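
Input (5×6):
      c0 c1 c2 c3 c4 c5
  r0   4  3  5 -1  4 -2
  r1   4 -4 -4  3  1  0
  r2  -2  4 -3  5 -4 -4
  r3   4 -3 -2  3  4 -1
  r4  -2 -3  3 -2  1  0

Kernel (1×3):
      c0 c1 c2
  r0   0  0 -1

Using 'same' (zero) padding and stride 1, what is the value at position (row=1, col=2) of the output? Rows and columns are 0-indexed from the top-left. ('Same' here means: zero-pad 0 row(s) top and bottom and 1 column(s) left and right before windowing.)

The receptive field on the zero-padded input at this output position is [-4 -4 3]. Elementwise product with the kernel and sum: 3·-1.

-3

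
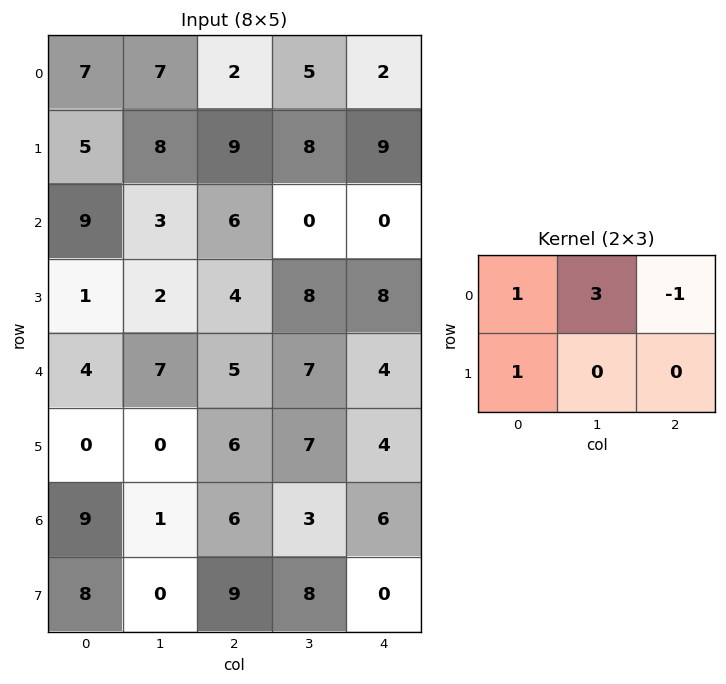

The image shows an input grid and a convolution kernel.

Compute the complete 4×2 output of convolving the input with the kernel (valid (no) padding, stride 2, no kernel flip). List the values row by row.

Output[0,0]: The receptive field on the input at this output position is [7 7 2 / 5 8 9]. Elementwise product with the kernel and sum: 7·1 + 7·3 + 2·-1 + 5·1.

31 24
13 10
20 28
14 18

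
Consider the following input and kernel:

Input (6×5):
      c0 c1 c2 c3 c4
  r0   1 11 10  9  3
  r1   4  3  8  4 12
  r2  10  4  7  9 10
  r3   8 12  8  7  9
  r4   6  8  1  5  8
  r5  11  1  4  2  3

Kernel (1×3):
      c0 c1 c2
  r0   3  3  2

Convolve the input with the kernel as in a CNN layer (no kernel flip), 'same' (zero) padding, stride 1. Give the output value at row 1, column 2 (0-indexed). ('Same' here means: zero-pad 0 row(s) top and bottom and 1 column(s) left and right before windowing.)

41

The receptive field on the zero-padded input at this output position is [3 8 4]. Elementwise product with the kernel and sum: 3·3 + 8·3 + 4·2.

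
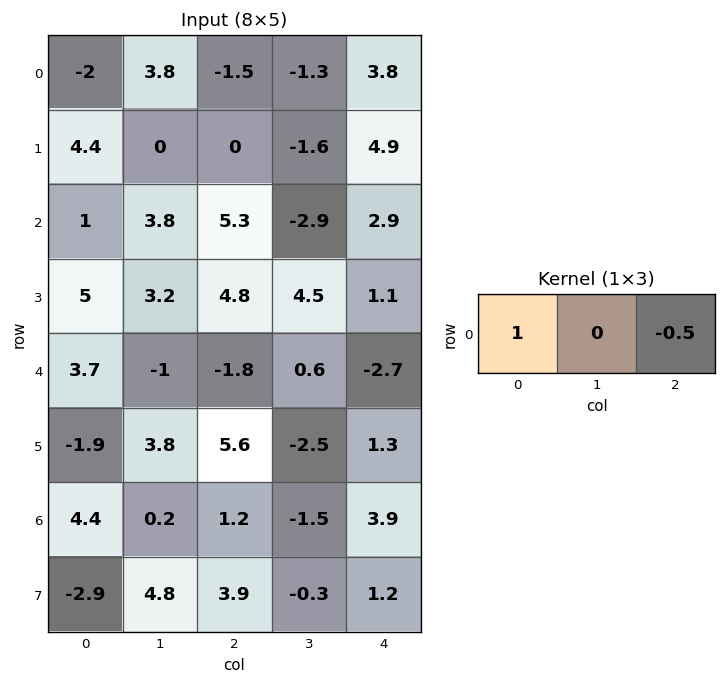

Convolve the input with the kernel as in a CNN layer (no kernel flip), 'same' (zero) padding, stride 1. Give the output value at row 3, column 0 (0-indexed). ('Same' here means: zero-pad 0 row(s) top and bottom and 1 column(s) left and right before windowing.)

The receptive field on the zero-padded input at this output position is [0 5 3.2]. Elementwise product with the kernel and sum: 0·1 + 3.2·-0.5.

-1.6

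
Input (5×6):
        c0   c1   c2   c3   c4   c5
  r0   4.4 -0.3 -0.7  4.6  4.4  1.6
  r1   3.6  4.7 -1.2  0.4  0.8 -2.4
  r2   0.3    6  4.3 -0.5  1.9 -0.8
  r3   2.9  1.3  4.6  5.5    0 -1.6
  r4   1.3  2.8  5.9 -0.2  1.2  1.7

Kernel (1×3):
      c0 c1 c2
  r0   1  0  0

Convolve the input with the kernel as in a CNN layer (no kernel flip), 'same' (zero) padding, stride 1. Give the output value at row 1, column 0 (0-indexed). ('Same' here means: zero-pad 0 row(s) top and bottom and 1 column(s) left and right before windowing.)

0

The receptive field on the zero-padded input at this output position is [0 3.6 4.7]. Elementwise product with the kernel and sum: 0·1.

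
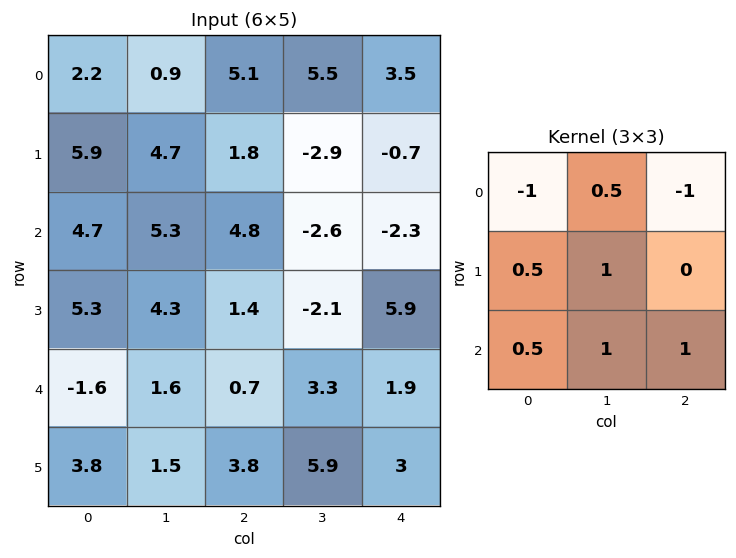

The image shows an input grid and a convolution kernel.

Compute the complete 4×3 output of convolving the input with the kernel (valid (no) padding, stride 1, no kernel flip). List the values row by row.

13.25 5.15 -10.35
10.65 8 1.75
1.6 8.05 0.35
3.45 10.45 6.1

Output[0,0]: The receptive field on the input at this output position is [2.2 0.9 5.1 / 5.9 4.7 1.8 / 4.7 5.3 4.8]. Elementwise product with the kernel and sum: 2.2·-1 + 0.9·0.5 + 5.1·-1 + 5.9·0.5 + 4.7·1 + 4.7·0.5 + 5.3·1 + 4.8·1.
Output[0,1]: The receptive field on the input at this output position is [0.9 5.1 5.5 / 4.7 1.8 -2.9 / 5.3 4.8 -2.6]. Elementwise product with the kernel and sum: 0.9·-1 + 5.1·0.5 + 5.5·-1 + 4.7·0.5 + 1.8·1 + 5.3·0.5 + 4.8·1 + -2.6·1.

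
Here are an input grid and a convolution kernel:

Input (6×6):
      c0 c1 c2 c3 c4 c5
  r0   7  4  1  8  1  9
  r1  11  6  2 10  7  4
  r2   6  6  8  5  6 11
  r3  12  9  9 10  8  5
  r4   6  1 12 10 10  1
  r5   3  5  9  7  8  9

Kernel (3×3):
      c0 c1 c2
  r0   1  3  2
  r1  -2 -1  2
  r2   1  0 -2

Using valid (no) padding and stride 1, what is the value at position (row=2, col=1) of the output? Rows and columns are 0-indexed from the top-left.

The receptive field on the input at this output position is [6 8 5 / 9 9 10 / 1 12 10]. Elementwise product with the kernel and sum: 6·1 + 8·3 + 5·2 + 9·-2 + 9·-1 + 10·2 + 1·1 + 10·-2.

14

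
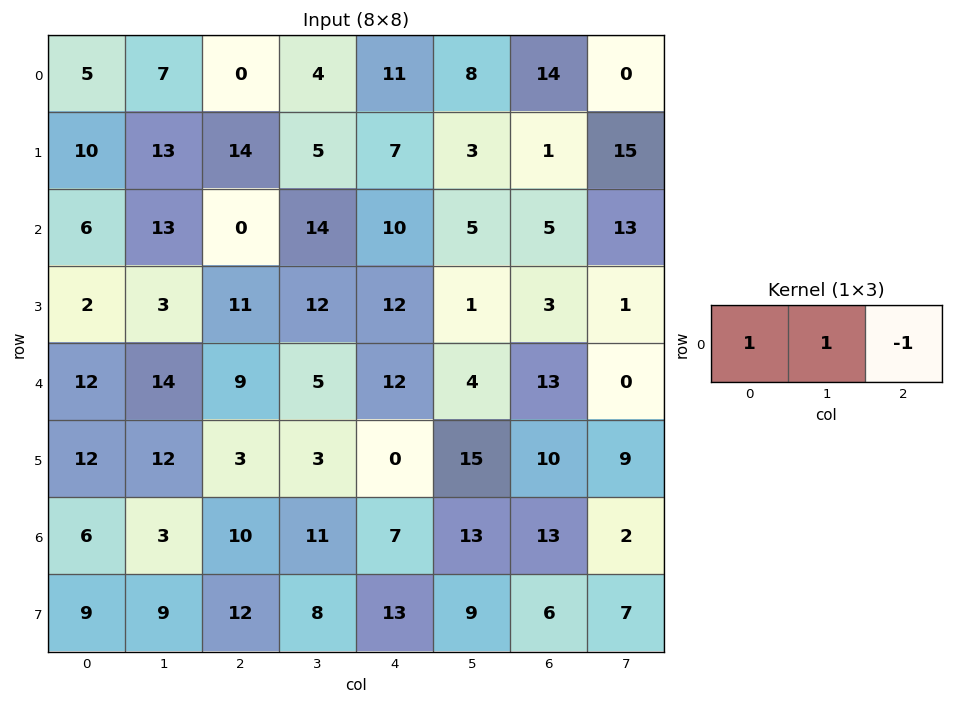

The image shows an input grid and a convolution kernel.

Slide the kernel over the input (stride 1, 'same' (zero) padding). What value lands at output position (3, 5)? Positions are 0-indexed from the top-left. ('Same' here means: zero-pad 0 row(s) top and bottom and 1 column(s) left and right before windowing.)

10

The receptive field on the zero-padded input at this output position is [12 1 3]. Elementwise product with the kernel and sum: 12·1 + 1·1 + 3·-1.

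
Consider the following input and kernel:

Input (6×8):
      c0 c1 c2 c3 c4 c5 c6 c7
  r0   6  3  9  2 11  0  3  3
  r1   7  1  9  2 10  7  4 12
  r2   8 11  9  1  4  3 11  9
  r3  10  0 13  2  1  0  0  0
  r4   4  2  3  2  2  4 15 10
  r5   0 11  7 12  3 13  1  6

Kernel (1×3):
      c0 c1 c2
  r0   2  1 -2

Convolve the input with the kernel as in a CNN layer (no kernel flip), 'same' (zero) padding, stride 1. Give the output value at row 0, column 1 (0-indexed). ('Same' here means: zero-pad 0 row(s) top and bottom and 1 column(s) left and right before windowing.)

-3

The receptive field on the zero-padded input at this output position is [6 3 9]. Elementwise product with the kernel and sum: 6·2 + 3·1 + 9·-2.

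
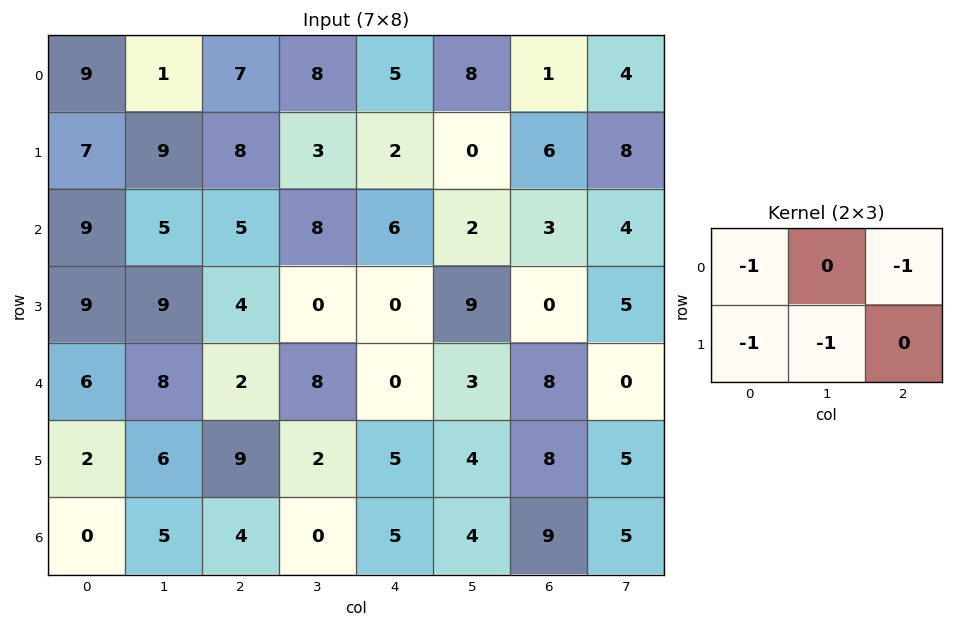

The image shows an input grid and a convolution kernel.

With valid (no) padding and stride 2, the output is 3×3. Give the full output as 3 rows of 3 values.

-32 -23 -8
-32 -15 -18
-16 -13 -17

Output[0,0]: The receptive field on the input at this output position is [9 1 7 / 7 9 8]. Elementwise product with the kernel and sum: 9·-1 + 7·-1 + 7·-1 + 9·-1.
Output[0,1]: The receptive field on the input at this output position is [7 8 5 / 8 3 2]. Elementwise product with the kernel and sum: 7·-1 + 5·-1 + 8·-1 + 3·-1.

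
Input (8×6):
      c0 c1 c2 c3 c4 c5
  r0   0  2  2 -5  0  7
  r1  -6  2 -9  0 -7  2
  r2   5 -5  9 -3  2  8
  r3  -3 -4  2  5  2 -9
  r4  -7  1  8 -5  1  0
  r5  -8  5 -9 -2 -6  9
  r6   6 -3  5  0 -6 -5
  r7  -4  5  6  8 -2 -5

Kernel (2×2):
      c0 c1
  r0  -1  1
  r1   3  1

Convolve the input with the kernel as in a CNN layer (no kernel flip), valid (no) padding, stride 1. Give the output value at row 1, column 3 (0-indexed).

-14

The receptive field on the input at this output position is [0 -7 / -3 2]. Elementwise product with the kernel and sum: 0·-1 + -7·1 + -3·3 + 2·1.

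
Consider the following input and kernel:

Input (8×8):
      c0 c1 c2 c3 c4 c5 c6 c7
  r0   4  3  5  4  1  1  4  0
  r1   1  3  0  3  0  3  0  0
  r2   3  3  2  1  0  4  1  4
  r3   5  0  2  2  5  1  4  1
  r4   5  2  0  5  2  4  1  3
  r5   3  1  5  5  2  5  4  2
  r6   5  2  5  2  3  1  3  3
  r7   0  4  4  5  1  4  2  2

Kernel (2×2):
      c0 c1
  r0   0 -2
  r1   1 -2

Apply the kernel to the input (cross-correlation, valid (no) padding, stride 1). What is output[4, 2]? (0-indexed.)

The receptive field on the input at this output position is [0 5 / 5 5]. Elementwise product with the kernel and sum: 5·-2 + 5·1 + 5·-2.

-15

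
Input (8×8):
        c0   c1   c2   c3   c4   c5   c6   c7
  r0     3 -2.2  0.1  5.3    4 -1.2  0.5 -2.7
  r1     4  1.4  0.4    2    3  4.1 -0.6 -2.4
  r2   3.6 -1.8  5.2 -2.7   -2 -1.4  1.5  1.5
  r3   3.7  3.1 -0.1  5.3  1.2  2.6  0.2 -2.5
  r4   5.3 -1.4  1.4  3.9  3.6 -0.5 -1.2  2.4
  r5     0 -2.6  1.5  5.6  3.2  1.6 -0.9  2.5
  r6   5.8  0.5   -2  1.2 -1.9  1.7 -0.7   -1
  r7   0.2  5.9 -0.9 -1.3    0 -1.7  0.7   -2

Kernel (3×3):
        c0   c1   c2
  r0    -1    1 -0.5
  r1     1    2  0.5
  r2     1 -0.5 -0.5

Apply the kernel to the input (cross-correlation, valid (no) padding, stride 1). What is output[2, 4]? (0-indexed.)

The receptive field on the input at this output position is [-2 -1.4 1.5 / 1.2 2.6 0.2 / 3.6 -0.5 -1.2]. Elementwise product with the kernel and sum: -2·-1 + -1.4·1 + 1.5·-0.5 + 1.2·1 + 2.6·2 + 0.2·0.5 + 3.6·1 + -0.5·-0.5 + -1.2·-0.5.

10.8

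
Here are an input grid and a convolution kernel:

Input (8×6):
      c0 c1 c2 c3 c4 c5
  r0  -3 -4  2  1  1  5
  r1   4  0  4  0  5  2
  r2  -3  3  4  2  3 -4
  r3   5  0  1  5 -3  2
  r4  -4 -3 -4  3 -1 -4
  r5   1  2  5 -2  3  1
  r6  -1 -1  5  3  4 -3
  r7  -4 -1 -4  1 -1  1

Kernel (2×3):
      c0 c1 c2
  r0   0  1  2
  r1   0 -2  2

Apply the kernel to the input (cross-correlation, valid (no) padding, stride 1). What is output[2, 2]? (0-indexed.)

-8

The receptive field on the input at this output position is [4 2 3 / 1 5 -3]. Elementwise product with the kernel and sum: 2·1 + 3·2 + 5·-2 + -3·2.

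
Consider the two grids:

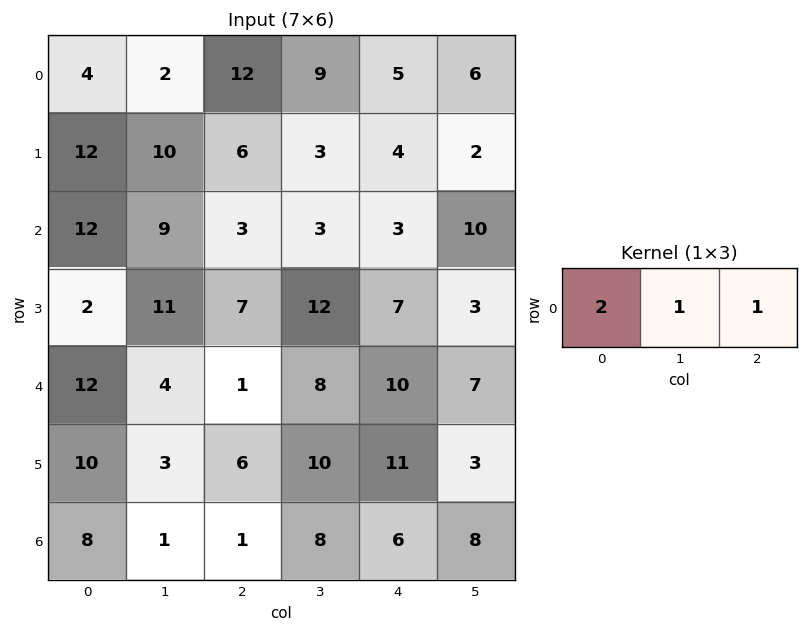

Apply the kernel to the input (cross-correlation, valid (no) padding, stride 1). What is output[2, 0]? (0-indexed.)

36

The receptive field on the input at this output position is [12 9 3]. Elementwise product with the kernel and sum: 12·2 + 9·1 + 3·1.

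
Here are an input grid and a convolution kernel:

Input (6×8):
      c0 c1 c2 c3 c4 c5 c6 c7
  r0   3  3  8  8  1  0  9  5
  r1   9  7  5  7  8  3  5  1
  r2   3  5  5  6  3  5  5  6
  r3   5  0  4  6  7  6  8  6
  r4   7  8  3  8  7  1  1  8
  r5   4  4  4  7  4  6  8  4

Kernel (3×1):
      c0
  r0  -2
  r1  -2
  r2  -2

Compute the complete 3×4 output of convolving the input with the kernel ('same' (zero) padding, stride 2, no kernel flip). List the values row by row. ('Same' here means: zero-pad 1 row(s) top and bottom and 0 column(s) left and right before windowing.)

Output[0,0]: The receptive field on the zero-padded input at this output position is [0 / 3 / 9]. Elementwise product with the kernel and sum: 0·-2 + 3·-2 + 9·-2.
Output[0,1]: The receptive field on the zero-padded input at this output position is [0 / 8 / 5]. Elementwise product with the kernel and sum: 0·-2 + 8·-2 + 5·-2.

-24 -26 -18 -28
-34 -28 -36 -36
-32 -22 -36 -34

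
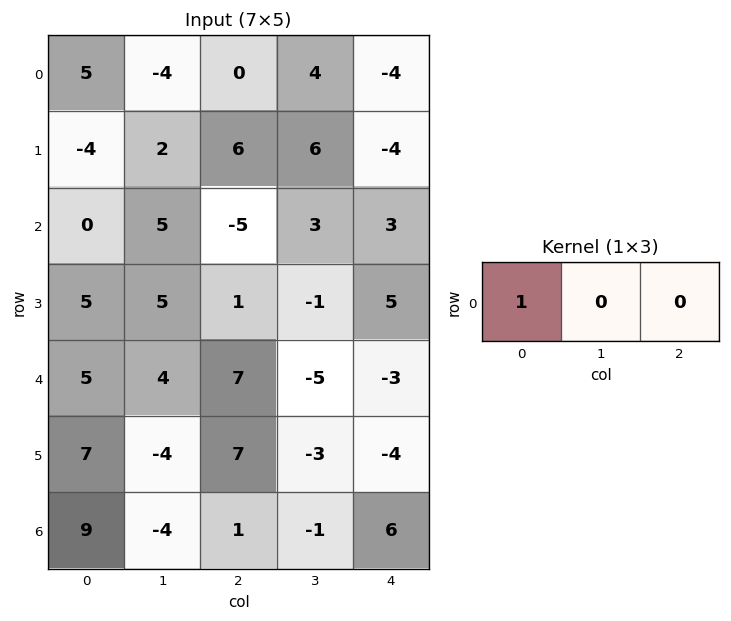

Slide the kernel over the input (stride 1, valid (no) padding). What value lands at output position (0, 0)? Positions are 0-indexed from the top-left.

5

The receptive field on the input at this output position is [5 -4 0]. Elementwise product with the kernel and sum: 5·1.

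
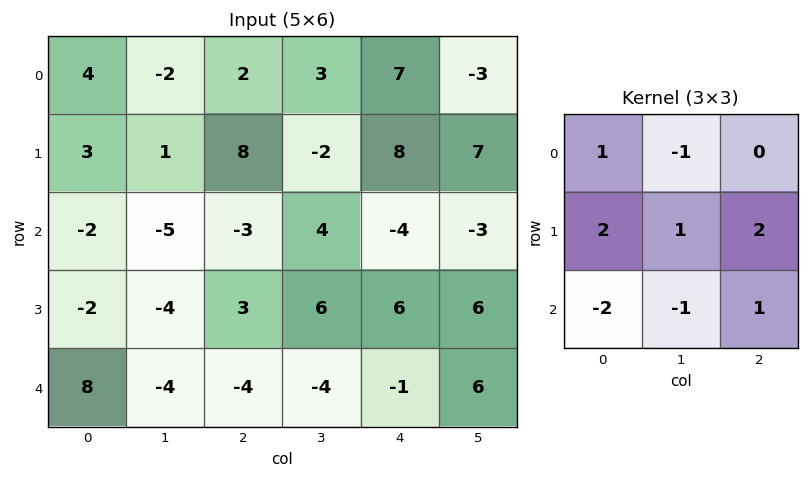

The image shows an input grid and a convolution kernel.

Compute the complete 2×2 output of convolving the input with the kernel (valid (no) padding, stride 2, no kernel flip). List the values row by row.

35 27
-15 28

Output[0,0]: The receptive field on the input at this output position is [4 -2 2 / 3 1 8 / -2 -5 -3]. Elementwise product with the kernel and sum: 4·1 + -2·-1 + 3·2 + 1·1 + 8·2 + -2·-2 + -5·-1 + -3·1.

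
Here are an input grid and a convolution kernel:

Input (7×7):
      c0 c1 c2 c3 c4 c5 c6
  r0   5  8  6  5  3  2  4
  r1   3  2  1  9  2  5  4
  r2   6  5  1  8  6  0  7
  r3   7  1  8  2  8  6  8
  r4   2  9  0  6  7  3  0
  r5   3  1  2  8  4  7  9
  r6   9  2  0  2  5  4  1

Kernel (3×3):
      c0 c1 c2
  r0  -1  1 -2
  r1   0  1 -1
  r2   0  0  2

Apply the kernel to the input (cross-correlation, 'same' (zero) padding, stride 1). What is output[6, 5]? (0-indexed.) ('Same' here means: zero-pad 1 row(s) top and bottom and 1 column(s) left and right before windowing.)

-12

The receptive field on the zero-padded input at this output position is [4 7 9 / 5 4 1 / 0 0 0]. Elementwise product with the kernel and sum: 4·-1 + 7·1 + 9·-2 + 4·1 + 1·-1 + 0·2.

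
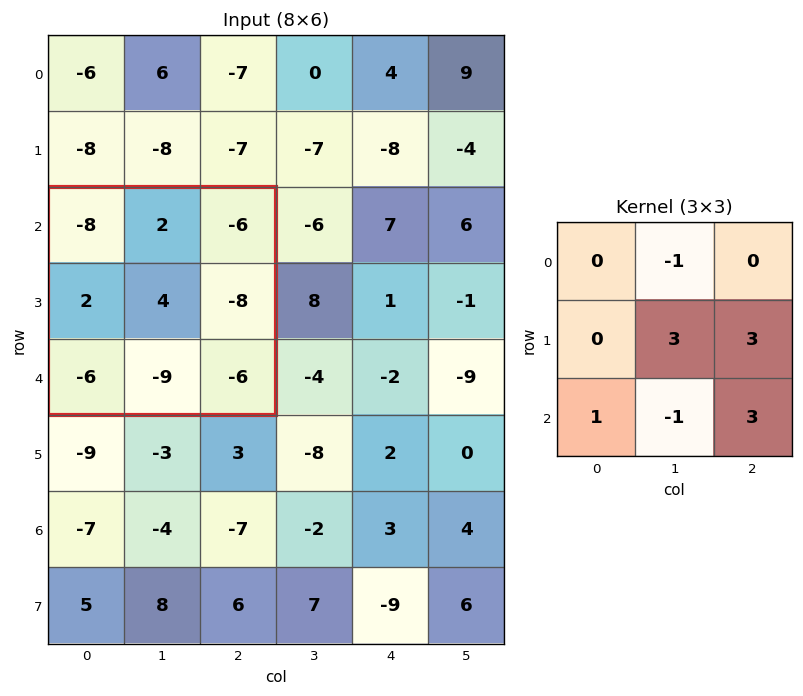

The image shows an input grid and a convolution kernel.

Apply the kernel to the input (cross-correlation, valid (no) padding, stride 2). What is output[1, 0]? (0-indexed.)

-29

The receptive field on the input at this output position is [-8 2 -6 / 2 4 -8 / -6 -9 -6]. Elementwise product with the kernel and sum: 2·-1 + 4·3 + -8·3 + -6·1 + -9·-1 + -6·3.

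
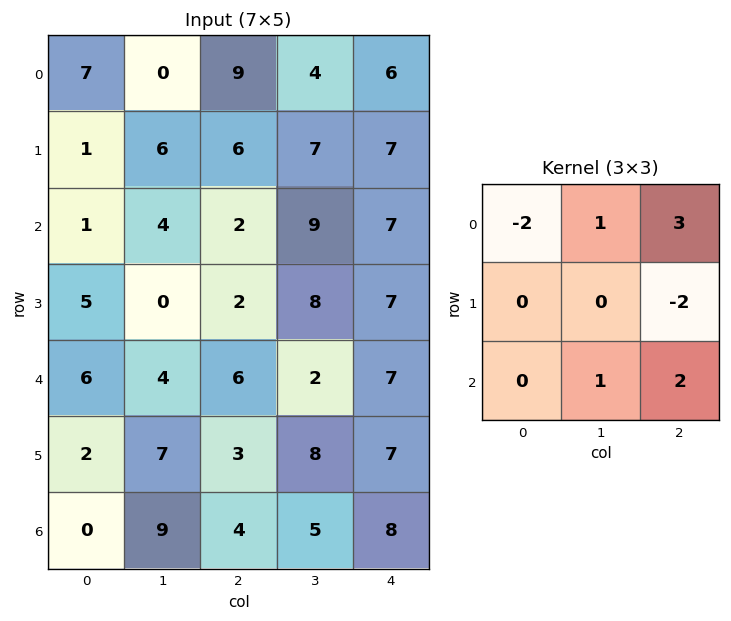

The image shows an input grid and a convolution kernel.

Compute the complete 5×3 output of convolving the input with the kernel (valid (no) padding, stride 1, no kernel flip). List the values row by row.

Output[0,0]: The receptive field on the input at this output position is [7 0 9 / 1 6 6 / 1 4 2]. Elementwise product with the kernel and sum: 7·-2 + 0·1 + 9·3 + 6·-2 + 4·1 + 2·2.

9 27 13
22 15 24
20 15 28
-3 41 33
21 2 18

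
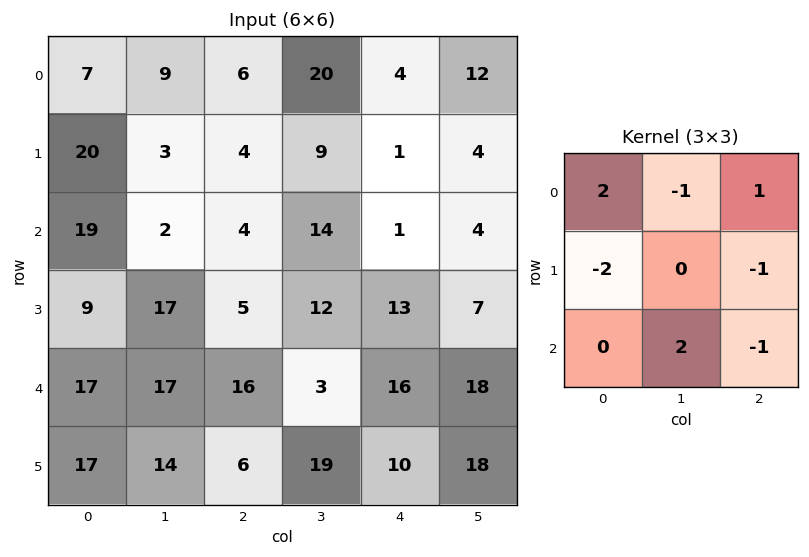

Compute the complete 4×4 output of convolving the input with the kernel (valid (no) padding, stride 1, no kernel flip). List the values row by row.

-33 11 14 24
28 -9 2 8
35 -3 -38 14
-22 -3 -9 -4

Output[0,0]: The receptive field on the input at this output position is [7 9 6 / 20 3 4 / 19 2 4]. Elementwise product with the kernel and sum: 7·2 + 9·-1 + 6·1 + 20·-2 + 4·-1 + 2·2 + 4·-1.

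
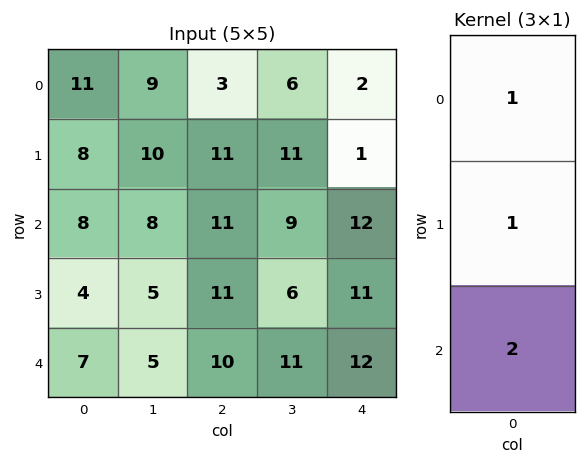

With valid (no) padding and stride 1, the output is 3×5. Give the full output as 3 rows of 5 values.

Output[0,0]: The receptive field on the input at this output position is [11 / 8 / 8]. Elementwise product with the kernel and sum: 11·1 + 8·1 + 8·2.
Output[0,1]: The receptive field on the input at this output position is [9 / 10 / 8]. Elementwise product with the kernel and sum: 9·1 + 10·1 + 8·2.

35 35 36 35 27
24 28 44 32 35
26 23 42 37 47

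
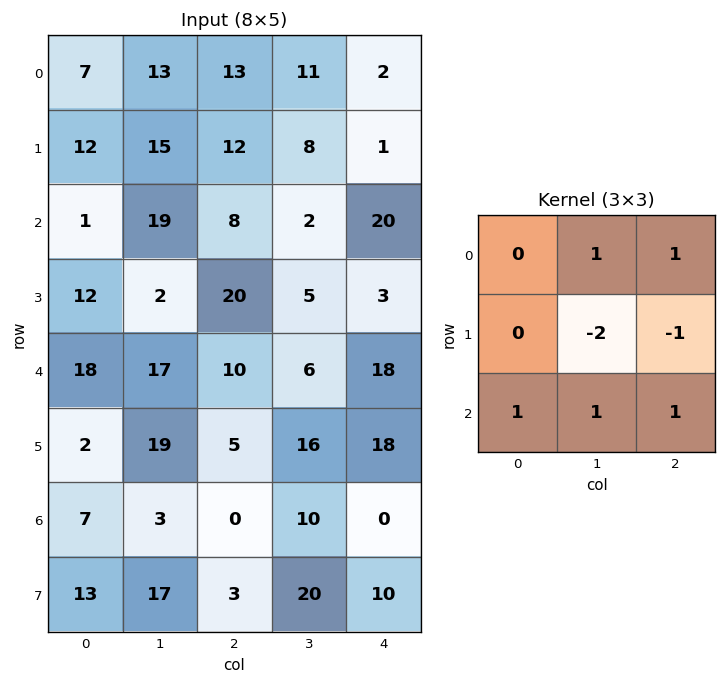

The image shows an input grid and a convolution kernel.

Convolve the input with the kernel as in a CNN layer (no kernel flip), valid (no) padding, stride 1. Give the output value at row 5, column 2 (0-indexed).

The receptive field on the input at this output position is [5 16 18 / 0 10 0 / 3 20 10]. Elementwise product with the kernel and sum: 16·1 + 18·1 + 10·-2 + 0·-1 + 3·1 + 20·1 + 10·1.

47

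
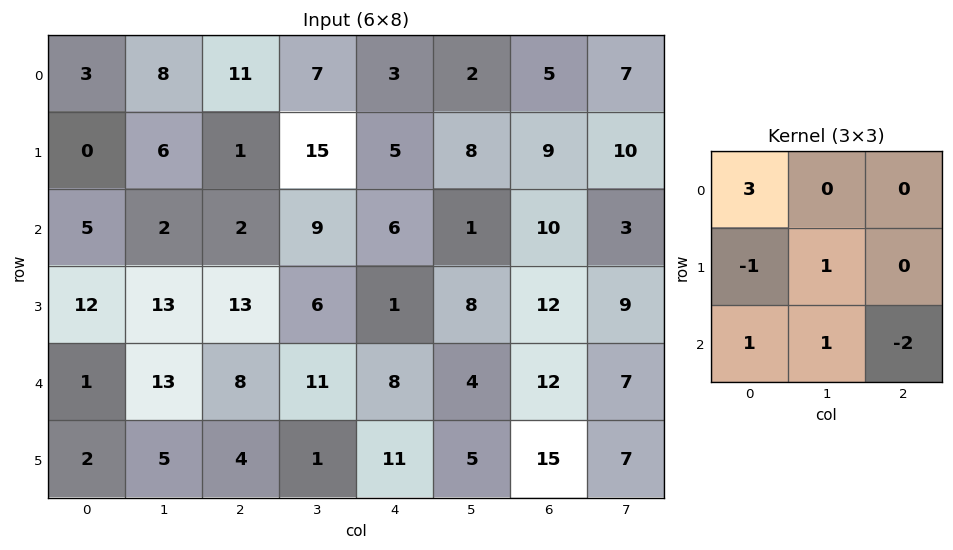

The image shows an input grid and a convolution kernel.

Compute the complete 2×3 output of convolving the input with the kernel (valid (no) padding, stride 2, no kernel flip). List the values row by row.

18 46 -1
14 2 13

Output[0,0]: The receptive field on the input at this output position is [3 8 11 / 0 6 1 / 5 2 2]. Elementwise product with the kernel and sum: 3·3 + 0·-1 + 6·1 + 5·1 + 2·1 + 2·-2.
Output[0,1]: The receptive field on the input at this output position is [11 7 3 / 1 15 5 / 2 9 6]. Elementwise product with the kernel and sum: 11·3 + 1·-1 + 15·1 + 2·1 + 9·1 + 6·-2.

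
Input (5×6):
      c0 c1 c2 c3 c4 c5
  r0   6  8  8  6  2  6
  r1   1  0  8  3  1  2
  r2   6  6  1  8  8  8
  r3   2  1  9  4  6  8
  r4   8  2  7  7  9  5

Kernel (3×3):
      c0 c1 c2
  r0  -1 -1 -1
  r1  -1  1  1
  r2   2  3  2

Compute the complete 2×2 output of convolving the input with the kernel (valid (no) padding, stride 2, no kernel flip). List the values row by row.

17 22
31 37

Output[0,0]: The receptive field on the input at this output position is [6 8 8 / 1 0 8 / 6 6 1]. Elementwise product with the kernel and sum: 6·-1 + 8·-1 + 8·-1 + 1·-1 + 0·1 + 8·1 + 6·2 + 6·3 + 1·2.
Output[0,1]: The receptive field on the input at this output position is [8 6 2 / 8 3 1 / 1 8 8]. Elementwise product with the kernel and sum: 8·-1 + 6·-1 + 2·-1 + 8·-1 + 3·1 + 1·1 + 1·2 + 8·3 + 8·2.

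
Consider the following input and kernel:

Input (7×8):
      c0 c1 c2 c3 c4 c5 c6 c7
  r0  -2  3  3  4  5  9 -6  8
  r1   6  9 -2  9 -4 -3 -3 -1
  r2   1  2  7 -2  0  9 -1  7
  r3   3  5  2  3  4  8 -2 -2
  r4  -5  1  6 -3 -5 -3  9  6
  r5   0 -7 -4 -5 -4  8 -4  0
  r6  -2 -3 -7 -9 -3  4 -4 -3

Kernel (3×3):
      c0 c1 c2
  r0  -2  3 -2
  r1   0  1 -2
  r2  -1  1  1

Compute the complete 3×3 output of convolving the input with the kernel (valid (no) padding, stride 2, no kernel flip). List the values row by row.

Output[0,0]: The receptive field on the input at this output position is [-2 3 3 / 6 9 -2 / 1 2 7]. Elementwise product with the kernel and sum: -2·-2 + 3·3 + 3·-2 + 9·1 + -2·-2 + 1·-1 + 2·1 + 7·1.
Output[0,1]: The receptive field on the input at this output position is [3 4 5 / -2 9 -4 / 7 -2 0]. Elementwise product with the kernel and sum: 3·-2 + 4·3 + 5·-2 + 9·1 + -4·-2 + 7·-1 + -2·1 + 0·1.

28 4 40
3 -39 52
-6 -13 2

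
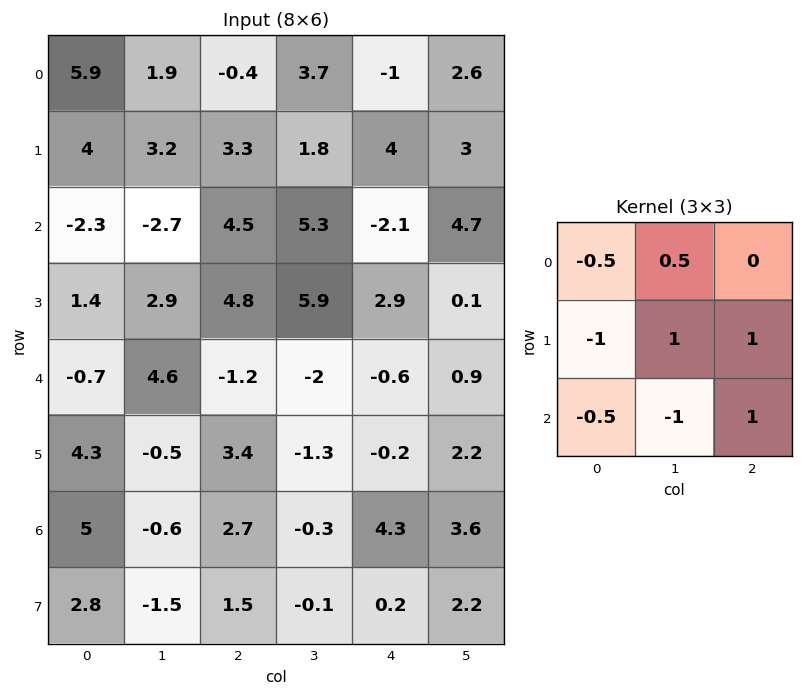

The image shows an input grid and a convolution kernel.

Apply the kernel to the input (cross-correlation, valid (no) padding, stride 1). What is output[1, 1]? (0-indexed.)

12.2

The receptive field on the input at this output position is [3.2 3.3 1.8 / -2.7 4.5 5.3 / 2.9 4.8 5.9]. Elementwise product with the kernel and sum: 3.2·-0.5 + 3.3·0.5 + -2.7·-1 + 4.5·1 + 5.3·1 + 2.9·-0.5 + 4.8·-1 + 5.9·1.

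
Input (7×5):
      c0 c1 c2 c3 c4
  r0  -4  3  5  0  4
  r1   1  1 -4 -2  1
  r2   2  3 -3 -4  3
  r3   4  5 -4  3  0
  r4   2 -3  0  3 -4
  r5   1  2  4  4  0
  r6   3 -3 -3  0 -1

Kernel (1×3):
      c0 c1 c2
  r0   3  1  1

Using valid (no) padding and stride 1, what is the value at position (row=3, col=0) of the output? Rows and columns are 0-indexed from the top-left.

13

The receptive field on the input at this output position is [4 5 -4]. Elementwise product with the kernel and sum: 4·3 + 5·1 + -4·1.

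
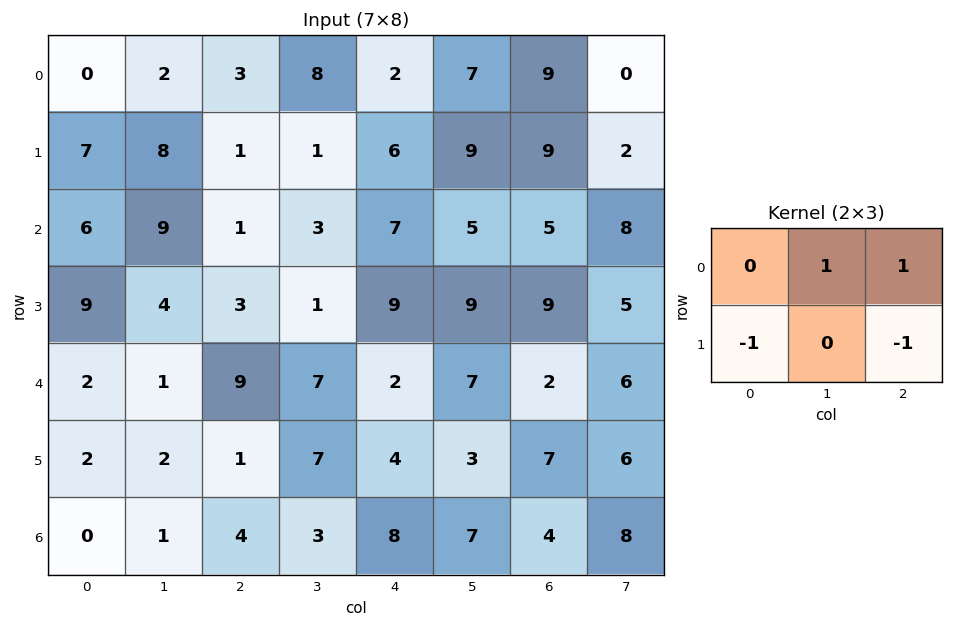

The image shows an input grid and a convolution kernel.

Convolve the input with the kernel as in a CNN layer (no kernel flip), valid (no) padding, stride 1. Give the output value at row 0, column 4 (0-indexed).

The receptive field on the input at this output position is [2 7 9 / 6 9 9]. Elementwise product with the kernel and sum: 7·1 + 9·1 + 6·-1 + 9·-1.

1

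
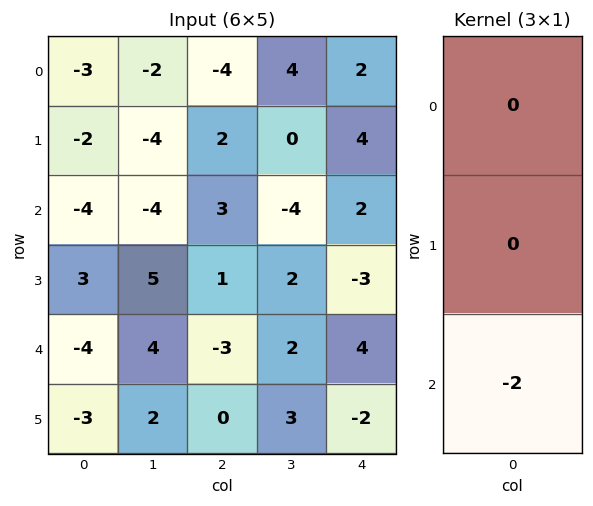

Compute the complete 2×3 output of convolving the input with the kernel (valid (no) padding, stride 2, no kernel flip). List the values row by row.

Output[0,0]: The receptive field on the input at this output position is [-3 / -2 / -4]. Elementwise product with the kernel and sum: -4·-2.
Output[0,1]: The receptive field on the input at this output position is [-4 / 2 / 3]. Elementwise product with the kernel and sum: 3·-2.

8 -6 -4
8 6 -8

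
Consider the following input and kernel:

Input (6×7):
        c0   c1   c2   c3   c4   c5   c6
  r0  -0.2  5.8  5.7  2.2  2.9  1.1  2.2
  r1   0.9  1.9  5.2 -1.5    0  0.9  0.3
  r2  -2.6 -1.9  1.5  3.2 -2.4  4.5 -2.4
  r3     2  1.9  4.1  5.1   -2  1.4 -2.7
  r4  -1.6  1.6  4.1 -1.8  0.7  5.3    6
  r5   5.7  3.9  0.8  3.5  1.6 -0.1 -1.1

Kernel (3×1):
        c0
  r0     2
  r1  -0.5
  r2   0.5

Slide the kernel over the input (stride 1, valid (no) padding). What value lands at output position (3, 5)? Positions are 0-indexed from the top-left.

The receptive field on the input at this output position is [1.4 / 5.3 / -0.1]. Elementwise product with the kernel and sum: 1.4·2 + 5.3·-0.5 + -0.1·0.5.

0.1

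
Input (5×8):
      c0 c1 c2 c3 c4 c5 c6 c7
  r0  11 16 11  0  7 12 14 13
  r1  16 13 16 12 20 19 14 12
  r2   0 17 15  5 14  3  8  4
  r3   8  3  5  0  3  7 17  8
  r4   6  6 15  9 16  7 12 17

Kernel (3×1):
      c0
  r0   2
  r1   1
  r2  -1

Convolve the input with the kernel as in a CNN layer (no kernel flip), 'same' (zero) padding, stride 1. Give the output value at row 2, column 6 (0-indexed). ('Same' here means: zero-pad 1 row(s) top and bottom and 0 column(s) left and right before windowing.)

19

The receptive field on the zero-padded input at this output position is [14 / 8 / 17]. Elementwise product with the kernel and sum: 14·2 + 8·1 + 17·-1.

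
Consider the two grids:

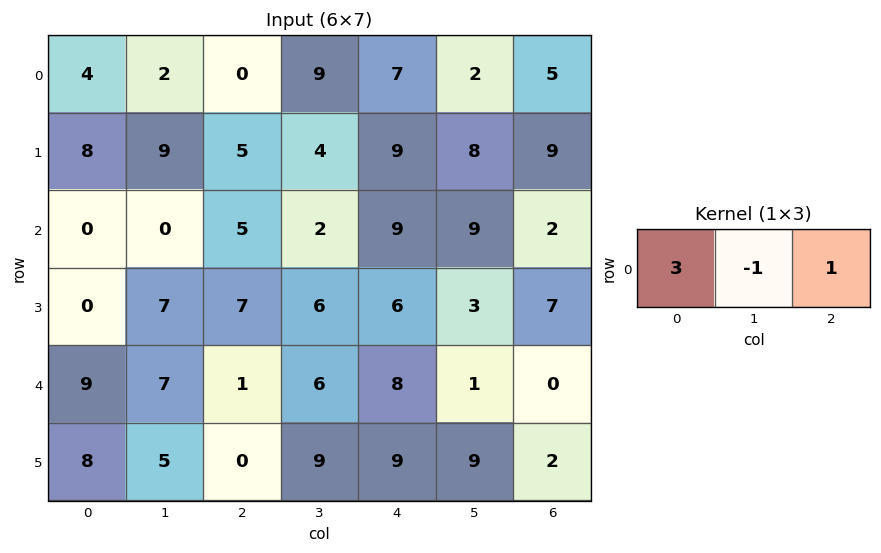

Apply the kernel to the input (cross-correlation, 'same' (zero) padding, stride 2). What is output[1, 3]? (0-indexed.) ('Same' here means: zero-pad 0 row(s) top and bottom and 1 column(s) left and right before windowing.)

25

The receptive field on the zero-padded input at this output position is [9 2 0]. Elementwise product with the kernel and sum: 9·3 + 2·-1 + 0·1.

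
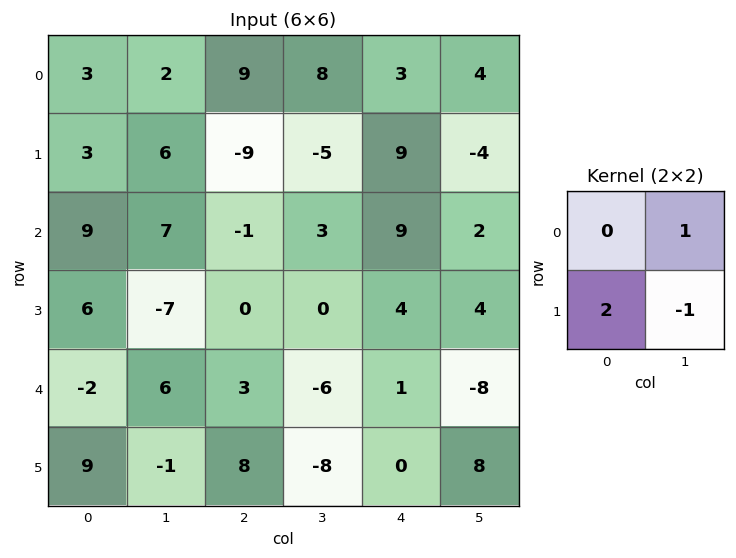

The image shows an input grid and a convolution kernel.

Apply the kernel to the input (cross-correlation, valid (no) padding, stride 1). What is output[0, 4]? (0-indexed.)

The receptive field on the input at this output position is [3 4 / 9 -4]. Elementwise product with the kernel and sum: 4·1 + 9·2 + -4·-1.

26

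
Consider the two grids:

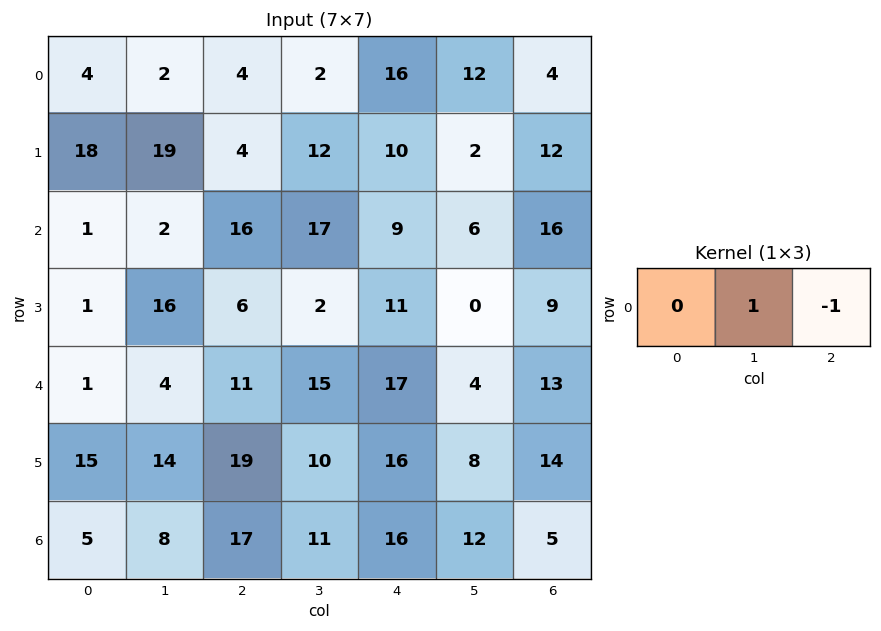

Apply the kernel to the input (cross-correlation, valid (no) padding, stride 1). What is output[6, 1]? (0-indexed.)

The receptive field on the input at this output position is [8 17 11]. Elementwise product with the kernel and sum: 17·1 + 11·-1.

6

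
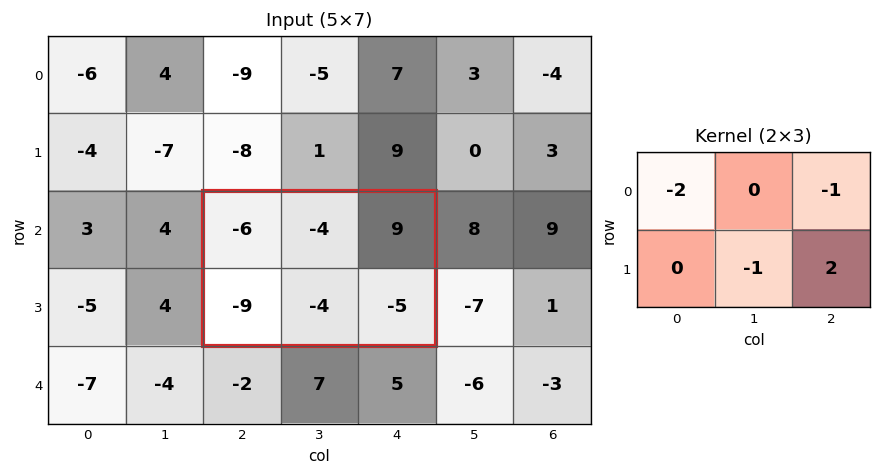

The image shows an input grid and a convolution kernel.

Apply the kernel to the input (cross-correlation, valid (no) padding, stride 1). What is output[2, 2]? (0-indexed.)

-3

The receptive field on the input at this output position is [-6 -4 9 / -9 -4 -5]. Elementwise product with the kernel and sum: -6·-2 + 9·-1 + -4·-1 + -5·2.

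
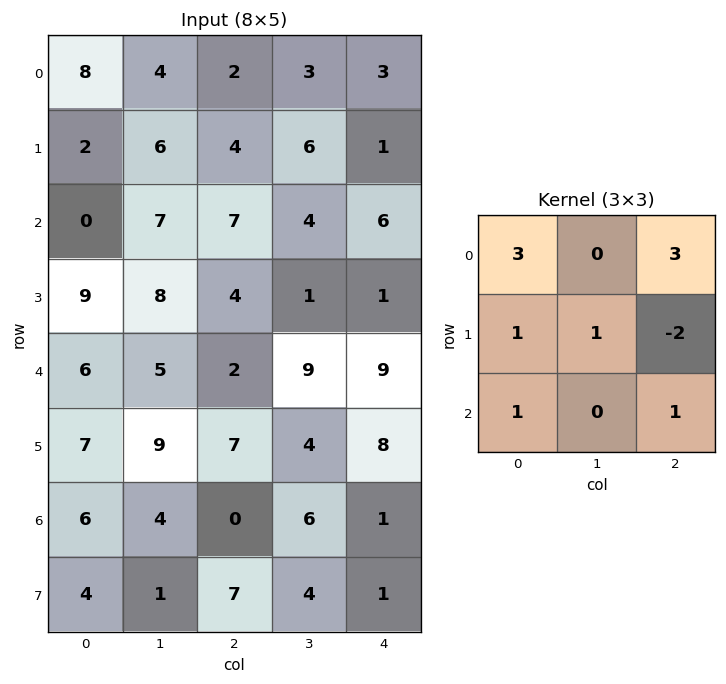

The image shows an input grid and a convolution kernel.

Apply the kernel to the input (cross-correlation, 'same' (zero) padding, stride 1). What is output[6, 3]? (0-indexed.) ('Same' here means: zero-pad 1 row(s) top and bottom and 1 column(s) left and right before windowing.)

57

The receptive field on the zero-padded input at this output position is [7 4 8 / 0 6 1 / 7 4 1]. Elementwise product with the kernel and sum: 7·3 + 8·3 + 0·1 + 6·1 + 1·-2 + 7·1 + 1·1.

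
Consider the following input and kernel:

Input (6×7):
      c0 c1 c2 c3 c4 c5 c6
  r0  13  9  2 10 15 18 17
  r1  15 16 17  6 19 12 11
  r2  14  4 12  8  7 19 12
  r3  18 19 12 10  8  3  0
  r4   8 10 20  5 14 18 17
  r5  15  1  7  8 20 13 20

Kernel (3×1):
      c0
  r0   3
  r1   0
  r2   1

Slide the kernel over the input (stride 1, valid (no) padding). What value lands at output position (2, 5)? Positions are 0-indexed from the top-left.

The receptive field on the input at this output position is [19 / 3 / 18]. Elementwise product with the kernel and sum: 19·3 + 18·1.

75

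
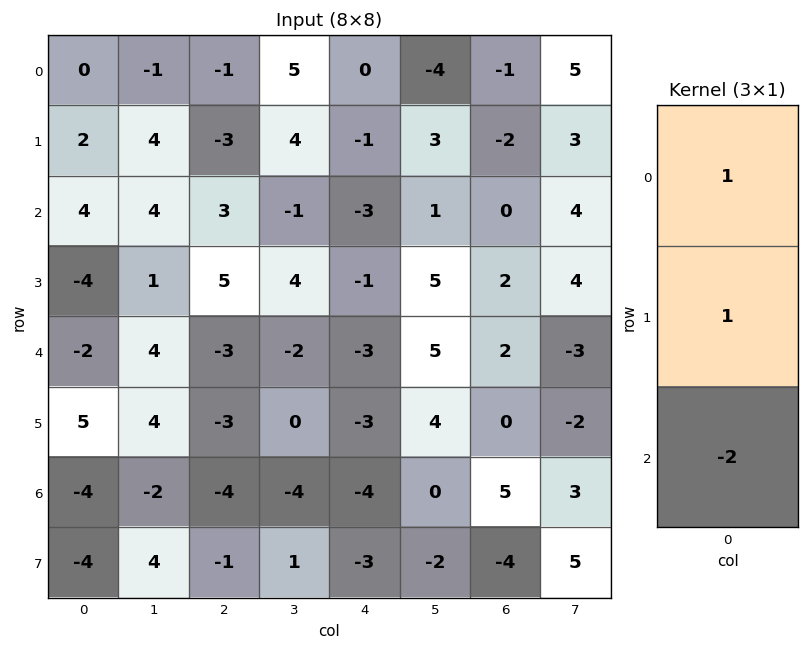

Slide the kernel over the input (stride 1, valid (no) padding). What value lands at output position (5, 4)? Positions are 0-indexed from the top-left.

The receptive field on the input at this output position is [-3 / -4 / -3]. Elementwise product with the kernel and sum: -3·1 + -4·1 + -3·-2.

-1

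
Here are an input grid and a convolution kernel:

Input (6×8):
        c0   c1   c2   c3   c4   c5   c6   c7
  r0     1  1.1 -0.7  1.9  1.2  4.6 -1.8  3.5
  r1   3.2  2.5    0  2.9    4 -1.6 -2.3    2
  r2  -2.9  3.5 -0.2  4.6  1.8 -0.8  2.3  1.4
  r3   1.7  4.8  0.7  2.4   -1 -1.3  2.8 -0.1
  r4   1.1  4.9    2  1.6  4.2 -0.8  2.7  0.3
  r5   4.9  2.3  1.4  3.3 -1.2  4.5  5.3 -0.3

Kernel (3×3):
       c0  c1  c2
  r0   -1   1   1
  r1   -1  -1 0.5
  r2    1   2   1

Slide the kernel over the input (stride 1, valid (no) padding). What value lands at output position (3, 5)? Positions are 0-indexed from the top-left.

17.05

The receptive field on the input at this output position is [-1.3 2.8 -0.1 / -0.8 2.7 0.3 / 4.5 5.3 -0.3]. Elementwise product with the kernel and sum: -1.3·-1 + 2.8·1 + -0.1·1 + -0.8·-1 + 2.7·-1 + 0.3·0.5 + 4.5·1 + 5.3·2 + -0.3·1.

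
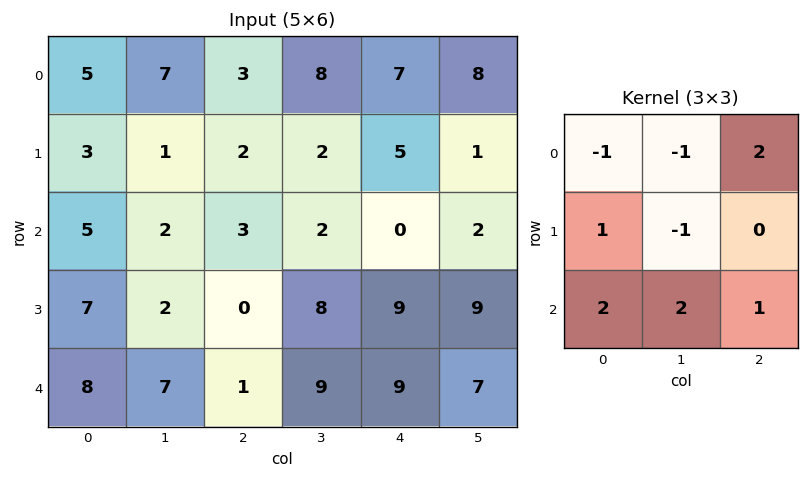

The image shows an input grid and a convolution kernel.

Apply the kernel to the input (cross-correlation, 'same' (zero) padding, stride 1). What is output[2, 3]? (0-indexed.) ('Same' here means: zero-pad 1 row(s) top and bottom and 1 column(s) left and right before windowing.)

32

The receptive field on the zero-padded input at this output position is [2 2 5 / 3 2 0 / 0 8 9]. Elementwise product with the kernel and sum: 2·-1 + 2·-1 + 5·2 + 3·1 + 2·-1 + 0·2 + 8·2 + 9·1.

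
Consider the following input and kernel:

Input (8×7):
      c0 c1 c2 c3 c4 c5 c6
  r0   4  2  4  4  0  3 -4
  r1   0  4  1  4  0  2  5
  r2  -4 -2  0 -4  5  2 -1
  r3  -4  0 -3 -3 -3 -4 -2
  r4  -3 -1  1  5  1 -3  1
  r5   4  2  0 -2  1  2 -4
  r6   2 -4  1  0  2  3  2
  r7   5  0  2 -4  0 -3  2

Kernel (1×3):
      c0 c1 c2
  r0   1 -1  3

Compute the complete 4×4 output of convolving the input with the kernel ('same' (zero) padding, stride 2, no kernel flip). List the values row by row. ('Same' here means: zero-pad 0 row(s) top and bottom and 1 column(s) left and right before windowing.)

2 10 13 7
-2 -14 -3 3
0 13 -5 -4
-14 -5 7 1

Output[0,0]: The receptive field on the zero-padded input at this output position is [0 4 2]. Elementwise product with the kernel and sum: 0·1 + 4·-1 + 2·3.
Output[0,1]: The receptive field on the zero-padded input at this output position is [2 4 4]. Elementwise product with the kernel and sum: 2·1 + 4·-1 + 4·3.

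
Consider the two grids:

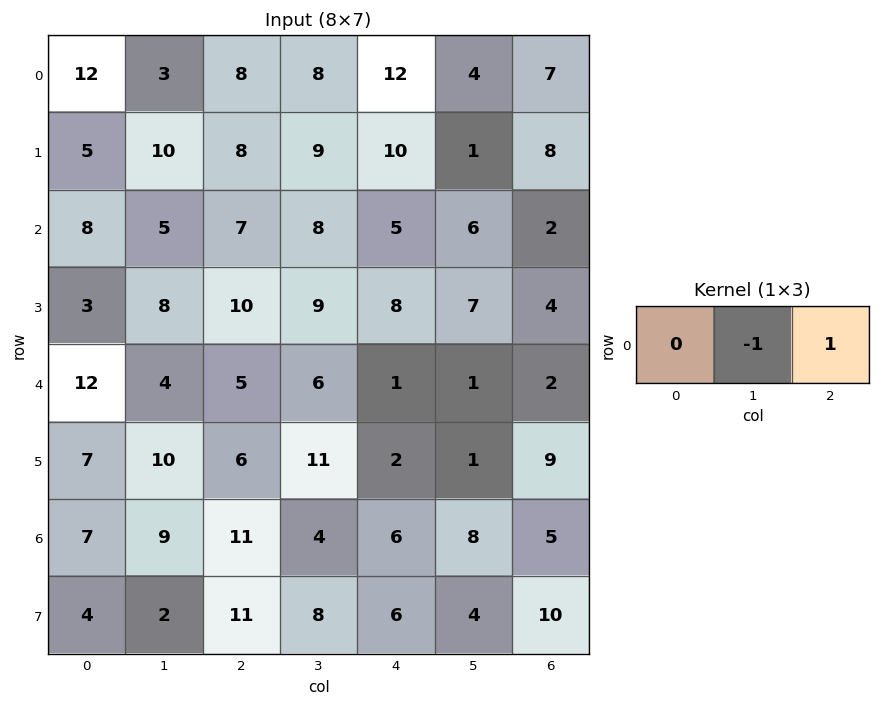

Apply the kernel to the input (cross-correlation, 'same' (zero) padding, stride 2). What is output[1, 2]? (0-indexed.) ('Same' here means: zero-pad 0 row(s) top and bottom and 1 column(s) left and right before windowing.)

The receptive field on the zero-padded input at this output position is [8 5 6]. Elementwise product with the kernel and sum: 5·-1 + 6·1.

1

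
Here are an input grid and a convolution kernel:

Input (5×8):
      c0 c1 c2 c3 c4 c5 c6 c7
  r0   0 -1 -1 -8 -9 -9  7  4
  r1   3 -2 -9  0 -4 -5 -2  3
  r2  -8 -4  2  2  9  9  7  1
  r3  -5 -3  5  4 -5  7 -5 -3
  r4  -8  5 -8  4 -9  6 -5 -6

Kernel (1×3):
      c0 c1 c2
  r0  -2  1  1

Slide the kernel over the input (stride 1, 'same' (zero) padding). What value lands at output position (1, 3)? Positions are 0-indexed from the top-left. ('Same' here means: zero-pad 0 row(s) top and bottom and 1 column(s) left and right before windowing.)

The receptive field on the zero-padded input at this output position is [-9 0 -4]. Elementwise product with the kernel and sum: -9·-2 + 0·1 + -4·1.

14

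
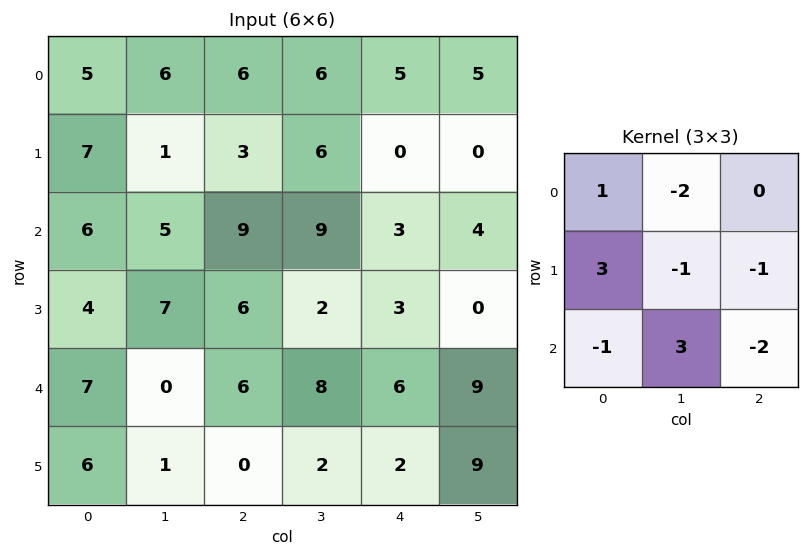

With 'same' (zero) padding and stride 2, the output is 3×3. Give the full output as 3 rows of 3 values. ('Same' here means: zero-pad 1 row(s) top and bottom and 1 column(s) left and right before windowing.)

Output[0,0]: The receptive field on the zero-padded input at this output position is [0 0 0 / 0 5 6 / 0 7 1]. Elementwise product with the kernel and sum: 0·1 + 0·-2 + 0·3 + 5·-1 + 6·-1 + 0·-1 + 7·3 + 1·-2.

8 2 2
-27 -1 33
1 -24 -9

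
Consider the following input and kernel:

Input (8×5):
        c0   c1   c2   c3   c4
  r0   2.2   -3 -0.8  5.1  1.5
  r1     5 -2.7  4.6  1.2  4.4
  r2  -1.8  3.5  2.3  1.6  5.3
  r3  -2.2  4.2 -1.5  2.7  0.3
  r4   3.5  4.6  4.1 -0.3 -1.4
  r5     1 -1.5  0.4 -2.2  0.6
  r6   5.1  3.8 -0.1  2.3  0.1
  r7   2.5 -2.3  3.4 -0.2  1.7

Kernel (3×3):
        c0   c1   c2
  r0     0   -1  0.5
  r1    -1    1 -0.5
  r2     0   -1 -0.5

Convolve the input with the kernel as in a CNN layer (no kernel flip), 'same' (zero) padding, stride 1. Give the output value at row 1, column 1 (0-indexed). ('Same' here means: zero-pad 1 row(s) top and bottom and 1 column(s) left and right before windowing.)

-12.05

The receptive field on the zero-padded input at this output position is [2.2 -3 -0.8 / 5 -2.7 4.6 / -1.8 3.5 2.3]. Elementwise product with the kernel and sum: -3·-1 + -0.8·0.5 + 5·-1 + -2.7·1 + 4.6·-0.5 + 3.5·-1 + 2.3·-0.5.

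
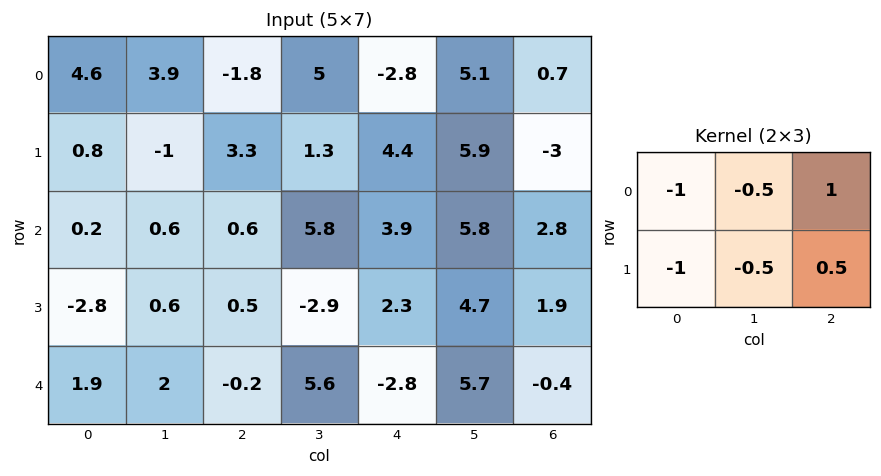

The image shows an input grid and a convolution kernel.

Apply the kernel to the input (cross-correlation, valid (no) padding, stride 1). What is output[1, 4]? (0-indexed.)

The receptive field on the input at this output position is [4.4 5.9 -3 / 3.9 5.8 2.8]. Elementwise product with the kernel and sum: 4.4·-1 + 5.9·-0.5 + -3·1 + 3.9·-1 + 5.8·-0.5 + 2.8·0.5.

-15.75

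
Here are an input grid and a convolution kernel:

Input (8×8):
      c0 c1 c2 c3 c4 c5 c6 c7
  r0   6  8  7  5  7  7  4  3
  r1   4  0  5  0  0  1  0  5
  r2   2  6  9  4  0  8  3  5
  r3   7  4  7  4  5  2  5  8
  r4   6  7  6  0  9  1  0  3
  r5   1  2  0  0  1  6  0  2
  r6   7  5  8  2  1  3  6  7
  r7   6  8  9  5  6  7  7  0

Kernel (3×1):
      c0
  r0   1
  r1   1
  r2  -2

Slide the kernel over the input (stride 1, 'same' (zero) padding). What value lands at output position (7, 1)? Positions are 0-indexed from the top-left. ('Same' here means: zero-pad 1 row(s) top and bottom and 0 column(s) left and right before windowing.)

The receptive field on the zero-padded input at this output position is [5 / 8 / 0]. Elementwise product with the kernel and sum: 5·1 + 8·1 + 0·-2.

13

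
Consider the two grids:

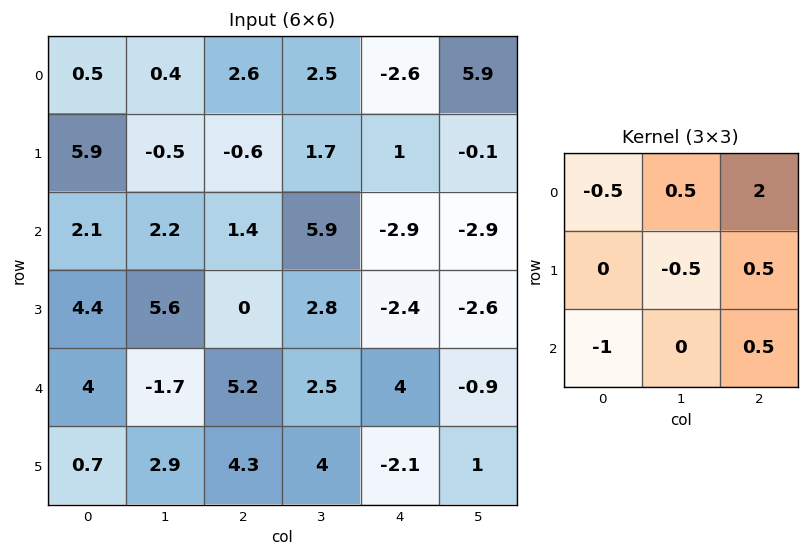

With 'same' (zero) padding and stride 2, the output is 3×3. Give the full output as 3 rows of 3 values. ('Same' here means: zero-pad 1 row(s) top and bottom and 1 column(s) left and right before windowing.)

-0.3 1.3 2.5
4.8 1.4 -4.65
12 0.55 -13.75

Output[0,0]: The receptive field on the zero-padded input at this output position is [0 0 0 / 0 0.5 0.4 / 0 5.9 -0.5]. Elementwise product with the kernel and sum: 0·-0.5 + 0·0.5 + 0·2 + 0.5·-0.5 + 0.4·0.5 + 0·-1 + -0.5·0.5.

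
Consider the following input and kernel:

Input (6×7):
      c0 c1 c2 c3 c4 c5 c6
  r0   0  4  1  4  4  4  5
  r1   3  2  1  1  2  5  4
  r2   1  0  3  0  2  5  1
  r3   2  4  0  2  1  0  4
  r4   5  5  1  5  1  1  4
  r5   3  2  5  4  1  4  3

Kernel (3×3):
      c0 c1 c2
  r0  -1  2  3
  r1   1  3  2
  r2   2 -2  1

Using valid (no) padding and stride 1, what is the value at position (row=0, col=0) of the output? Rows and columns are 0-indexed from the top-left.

27

The receptive field on the input at this output position is [0 4 1 / 3 2 1 / 1 0 3]. Elementwise product with the kernel and sum: 0·-1 + 4·2 + 1·3 + 3·1 + 2·3 + 1·2 + 1·2 + 0·-2 + 3·1.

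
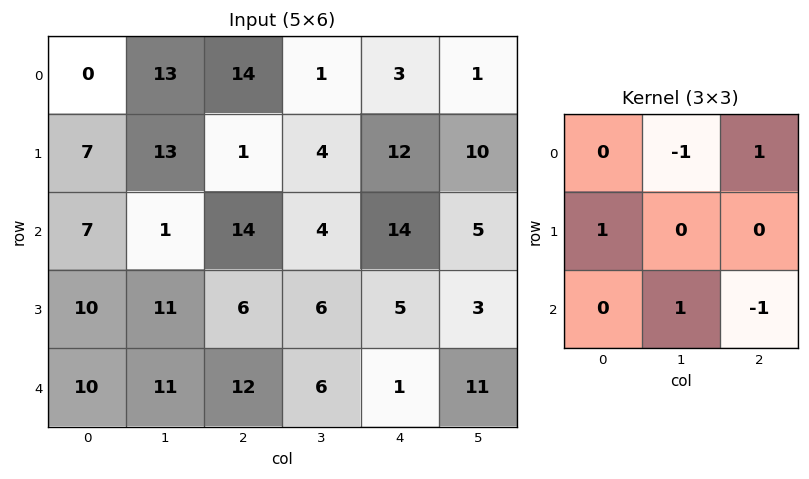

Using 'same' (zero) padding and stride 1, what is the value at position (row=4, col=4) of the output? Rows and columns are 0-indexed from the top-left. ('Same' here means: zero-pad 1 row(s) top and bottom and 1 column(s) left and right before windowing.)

4

The receptive field on the zero-padded input at this output position is [6 5 3 / 6 1 11 / 0 0 0]. Elementwise product with the kernel and sum: 5·-1 + 3·1 + 6·1 + 0·1 + 0·-1.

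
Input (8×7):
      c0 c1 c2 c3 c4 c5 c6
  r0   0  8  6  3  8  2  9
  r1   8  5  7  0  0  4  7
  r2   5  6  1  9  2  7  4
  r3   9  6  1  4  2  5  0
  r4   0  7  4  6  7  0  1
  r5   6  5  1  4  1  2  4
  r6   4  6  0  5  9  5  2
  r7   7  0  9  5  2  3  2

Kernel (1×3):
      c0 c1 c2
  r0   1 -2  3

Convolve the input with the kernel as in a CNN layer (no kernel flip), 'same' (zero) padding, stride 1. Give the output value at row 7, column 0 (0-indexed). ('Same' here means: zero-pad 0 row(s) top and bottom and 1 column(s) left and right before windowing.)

-14

The receptive field on the zero-padded input at this output position is [0 7 0]. Elementwise product with the kernel and sum: 0·1 + 7·-2 + 0·3.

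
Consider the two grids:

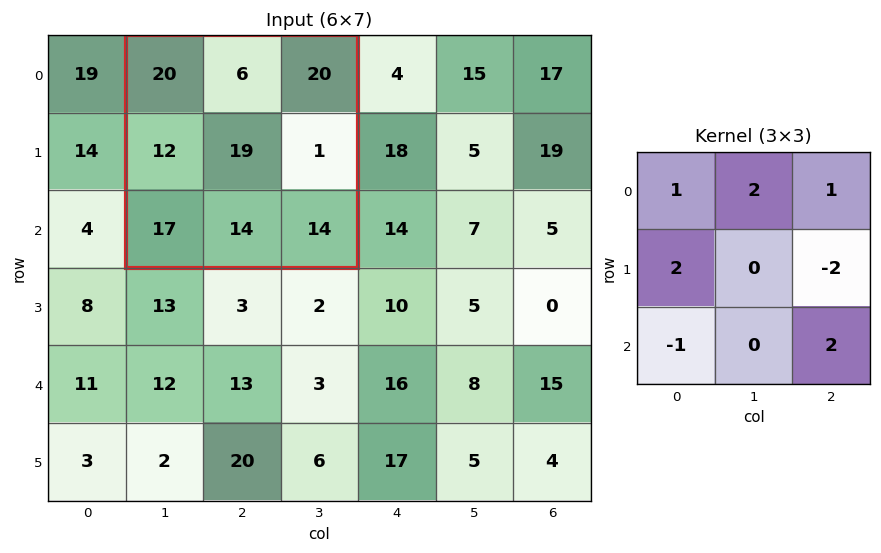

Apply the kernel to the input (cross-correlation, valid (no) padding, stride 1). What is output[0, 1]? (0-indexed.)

The receptive field on the input at this output position is [20 6 20 / 12 19 1 / 17 14 14]. Elementwise product with the kernel and sum: 20·1 + 6·2 + 20·1 + 12·2 + 1·-2 + 17·-1 + 14·2.

85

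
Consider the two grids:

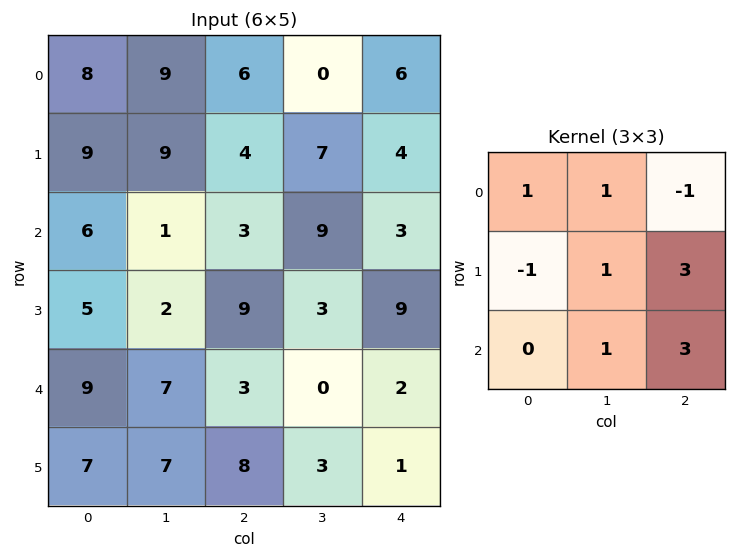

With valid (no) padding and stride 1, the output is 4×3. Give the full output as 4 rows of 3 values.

Output[0,0]: The receptive field on the input at this output position is [8 9 6 / 9 9 4 / 6 1 3]. Elementwise product with the kernel and sum: 8·1 + 9·1 + 6·-1 + 9·-1 + 9·1 + 4·3 + 1·1 + 3·3.
Output[0,1]: The receptive field on the input at this output position is [9 6 0 / 9 4 7 / 1 3 9]. Elementwise product with the kernel and sum: 9·1 + 6·1 + 0·-1 + 9·-1 + 4·1 + 7·3 + 3·1 + 9·3.

33 61 33
47 53 52
44 14 36
36 21 12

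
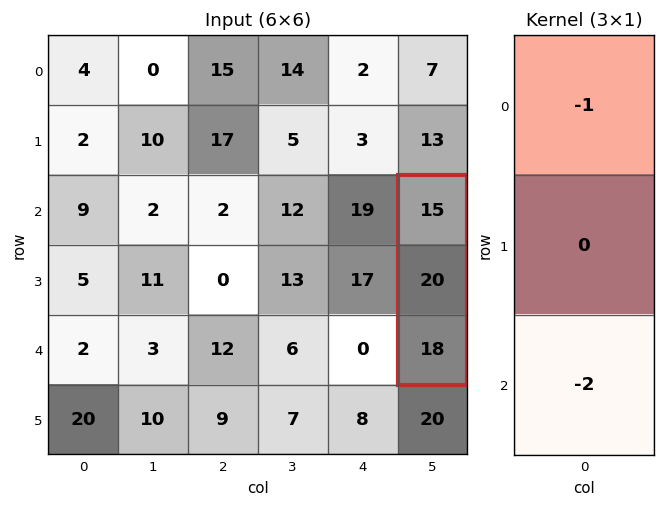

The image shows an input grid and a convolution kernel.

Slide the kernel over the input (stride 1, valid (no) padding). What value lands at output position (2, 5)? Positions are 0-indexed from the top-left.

-51

The receptive field on the input at this output position is [15 / 20 / 18]. Elementwise product with the kernel and sum: 15·-1 + 18·-2.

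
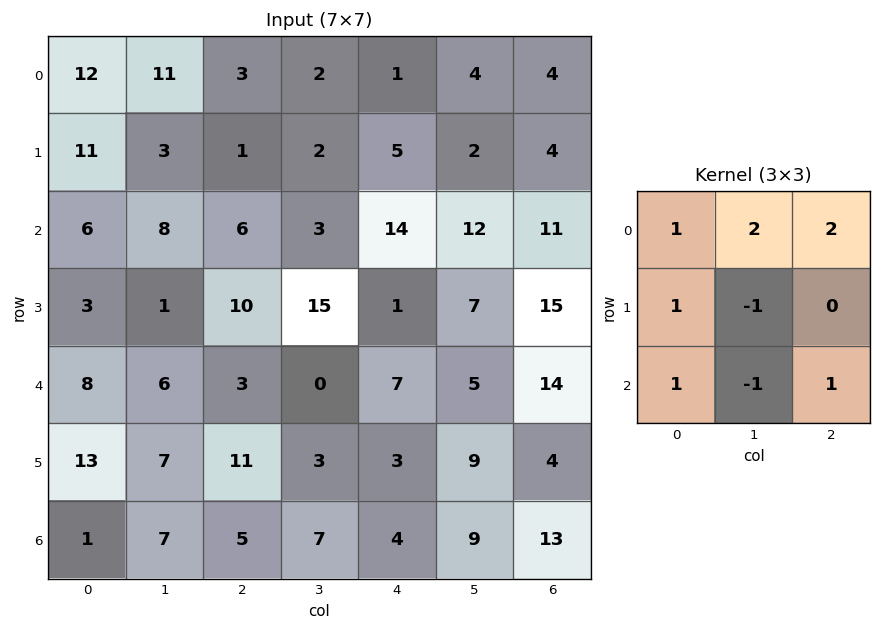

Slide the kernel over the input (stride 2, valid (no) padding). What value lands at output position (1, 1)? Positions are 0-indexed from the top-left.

45

The receptive field on the input at this output position is [6 3 14 / 10 15 1 / 3 0 7]. Elementwise product with the kernel and sum: 6·1 + 3·2 + 14·2 + 10·1 + 15·-1 + 3·1 + 0·-1 + 7·1.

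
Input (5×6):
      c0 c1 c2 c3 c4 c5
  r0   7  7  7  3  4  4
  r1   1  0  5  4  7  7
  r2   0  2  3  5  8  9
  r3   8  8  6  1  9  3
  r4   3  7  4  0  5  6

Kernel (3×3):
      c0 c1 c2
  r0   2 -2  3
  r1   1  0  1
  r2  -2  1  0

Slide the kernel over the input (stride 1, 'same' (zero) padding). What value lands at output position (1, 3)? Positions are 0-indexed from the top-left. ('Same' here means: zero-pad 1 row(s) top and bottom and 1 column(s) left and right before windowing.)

The receptive field on the zero-padded input at this output position is [7 3 4 / 5 4 7 / 3 5 8]. Elementwise product with the kernel and sum: 7·2 + 3·-2 + 4·3 + 5·1 + 7·1 + 3·-2 + 5·1.

31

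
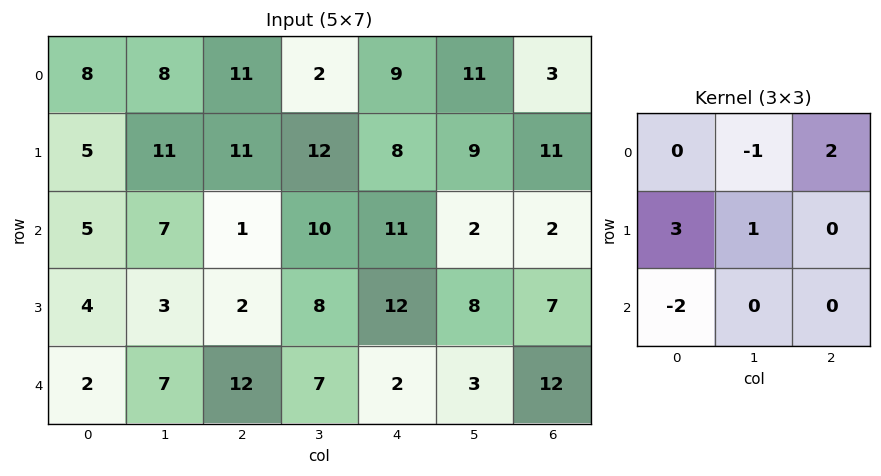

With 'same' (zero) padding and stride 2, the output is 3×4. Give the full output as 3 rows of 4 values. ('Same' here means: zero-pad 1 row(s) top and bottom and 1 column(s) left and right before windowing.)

Output[0,0]: The receptive field on the zero-padded input at this output position is [0 0 0 / 0 8 8 / 0 5 11]. Elementwise product with the kernel and sum: 0·-1 + 0·2 + 0·3 + 8·1 + 0·-2.
Output[0,1]: The receptive field on the zero-padded input at this output position is [0 0 0 / 8 11 2 / 11 11 12]. Elementwise product with the kernel and sum: 0·-1 + 0·2 + 8·3 + 11·1 + 11·-2.

8 13 -9 18
22 29 35 -19
4 47 27 14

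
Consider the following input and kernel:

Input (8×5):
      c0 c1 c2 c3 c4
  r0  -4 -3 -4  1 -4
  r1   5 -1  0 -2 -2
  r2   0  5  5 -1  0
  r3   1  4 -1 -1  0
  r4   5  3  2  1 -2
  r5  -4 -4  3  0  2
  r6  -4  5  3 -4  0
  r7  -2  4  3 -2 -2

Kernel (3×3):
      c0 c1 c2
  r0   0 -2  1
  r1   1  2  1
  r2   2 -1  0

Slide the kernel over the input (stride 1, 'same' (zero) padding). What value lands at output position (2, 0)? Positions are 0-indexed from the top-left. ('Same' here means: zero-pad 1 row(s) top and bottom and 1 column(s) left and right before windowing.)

-7

The receptive field on the zero-padded input at this output position is [0 5 -1 / 0 0 5 / 0 1 4]. Elementwise product with the kernel and sum: 5·-2 + -1·1 + 0·1 + 0·2 + 5·1 + 0·2 + 1·-1.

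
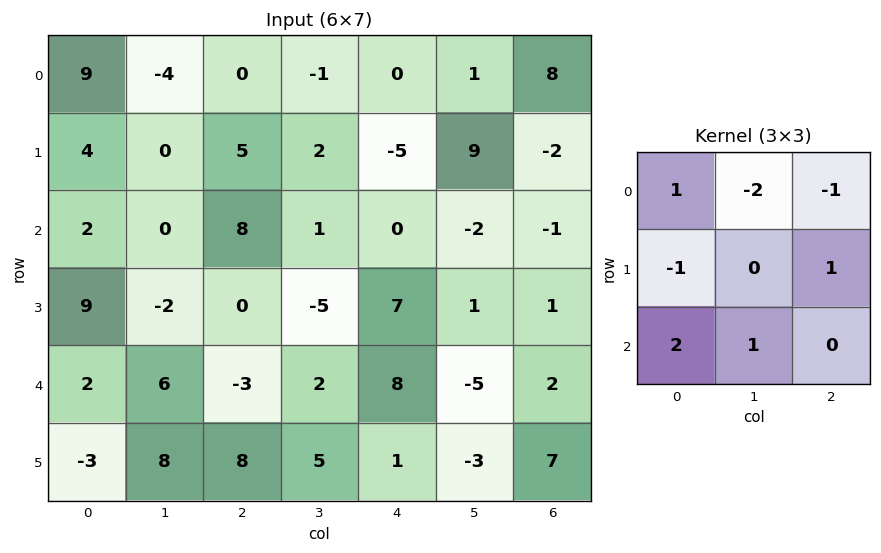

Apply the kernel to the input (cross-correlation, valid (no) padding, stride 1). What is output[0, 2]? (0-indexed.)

The receptive field on the input at this output position is [0 -1 0 / 5 2 -5 / 8 1 0]. Elementwise product with the kernel and sum: 0·1 + -1·-2 + 0·-1 + 5·-1 + -5·1 + 8·2 + 1·1.

9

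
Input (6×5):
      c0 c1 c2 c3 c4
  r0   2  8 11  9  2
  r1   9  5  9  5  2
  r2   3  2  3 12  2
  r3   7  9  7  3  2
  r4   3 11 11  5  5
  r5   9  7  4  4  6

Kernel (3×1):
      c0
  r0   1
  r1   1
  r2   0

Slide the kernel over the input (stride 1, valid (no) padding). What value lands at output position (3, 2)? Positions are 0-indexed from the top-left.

The receptive field on the input at this output position is [7 / 11 / 4]. Elementwise product with the kernel and sum: 7·1 + 11·1.

18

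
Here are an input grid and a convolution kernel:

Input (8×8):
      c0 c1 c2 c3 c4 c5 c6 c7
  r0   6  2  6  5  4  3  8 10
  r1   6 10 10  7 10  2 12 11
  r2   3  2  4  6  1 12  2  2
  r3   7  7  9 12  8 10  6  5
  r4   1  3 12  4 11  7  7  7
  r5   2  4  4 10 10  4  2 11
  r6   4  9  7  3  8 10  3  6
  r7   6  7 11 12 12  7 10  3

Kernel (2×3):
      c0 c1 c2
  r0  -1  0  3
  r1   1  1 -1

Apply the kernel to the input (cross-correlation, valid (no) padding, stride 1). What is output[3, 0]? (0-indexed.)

12

The receptive field on the input at this output position is [7 7 9 / 1 3 12]. Elementwise product with the kernel and sum: 7·-1 + 9·3 + 1·1 + 3·1 + 12·-1.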